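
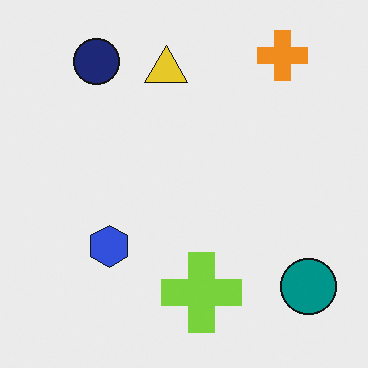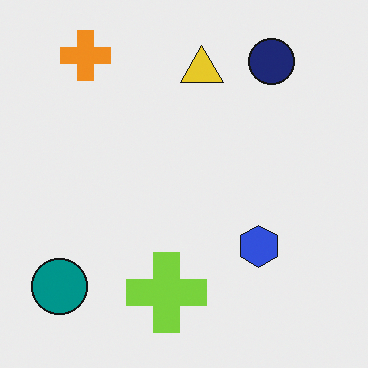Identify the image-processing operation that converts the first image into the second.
The transformation is: flipped horizontally (left ↔ right).

The teal circle is in the bottom-right of the first image and the bottom-left of the second — shapes on opposite sides of the vertical midline have swapped in a mirror flip.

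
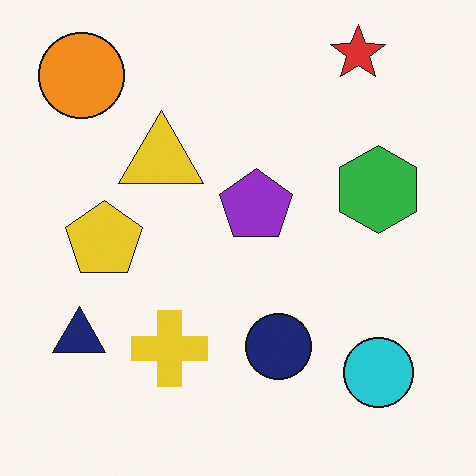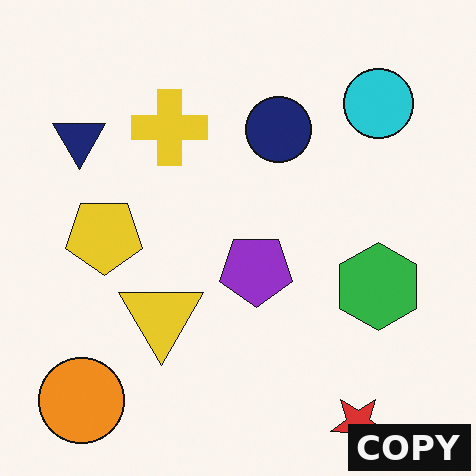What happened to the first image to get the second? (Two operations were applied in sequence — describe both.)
Flipped vertically (top ↔ bottom), then watermarked with the text "COPY" in the lower-right corner.

The red star is in the top-right of the first image and the bottom-right of the second — shapes on opposite sides of the horizontal midline have swapped in a mirror flip. A dark label reading "COPY" appears in the lower-right corner.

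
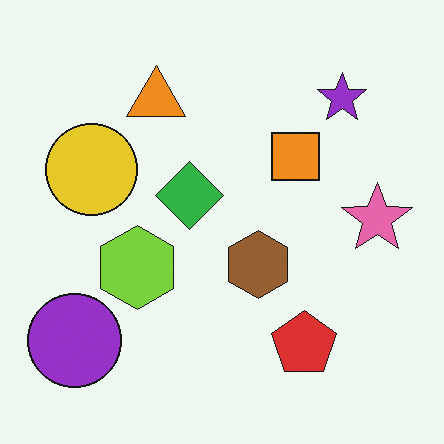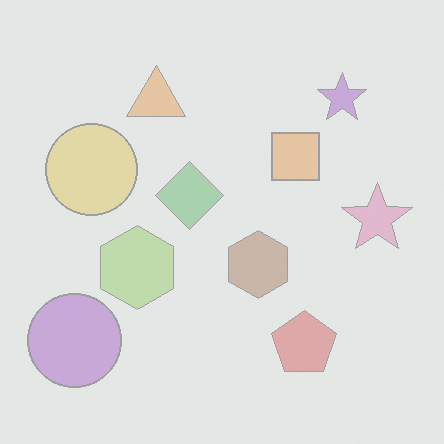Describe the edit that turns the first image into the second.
Given much lower contrast.

Tones are pushed toward mid-grey across the whole image — a global contrast change.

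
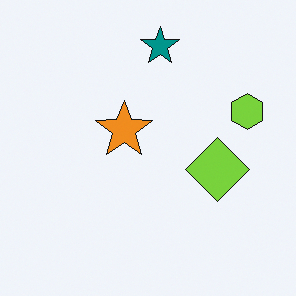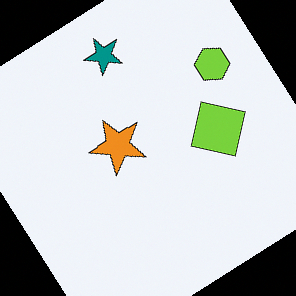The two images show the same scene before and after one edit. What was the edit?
Rotated counter-clockwise by a large amount — several tens of degrees.

Every shape is tilted by the same angle and the image corners show triangular fill wedges — a whole-image rotation by a non-right angle.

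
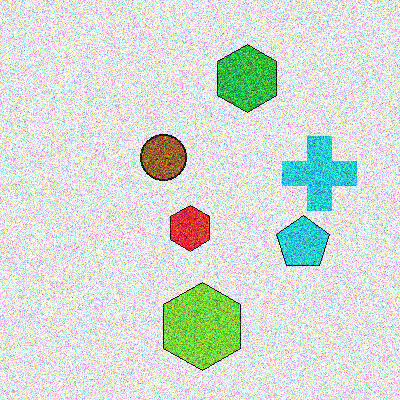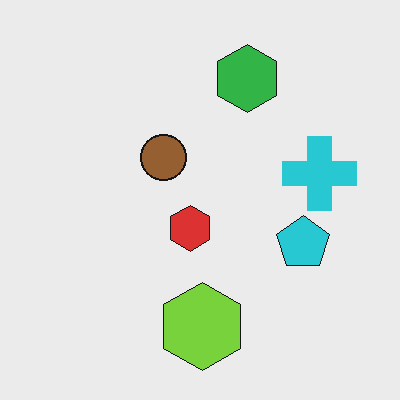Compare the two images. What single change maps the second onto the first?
It was degraded with strong gaussian noise.

Random speckle covers the whole image, including the flat background.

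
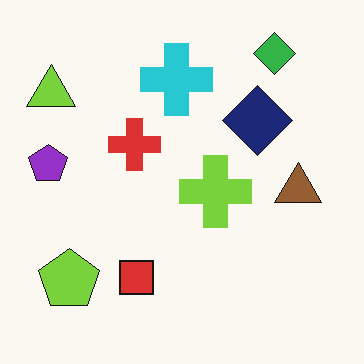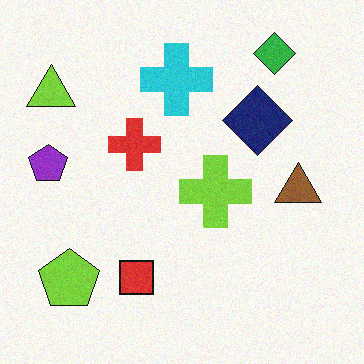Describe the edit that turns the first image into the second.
Degraded with a light layer of grain.

Random speckle covers the whole image, including the flat background.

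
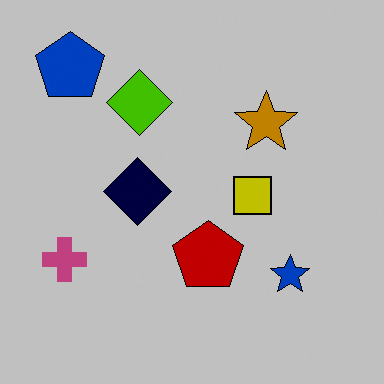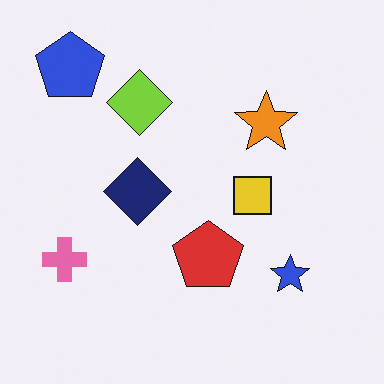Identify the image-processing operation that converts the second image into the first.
Aggressively posterized.

Each flat color has snapped to a coarser quantized level — most visibly, the near-white background has dropped to a flat grey.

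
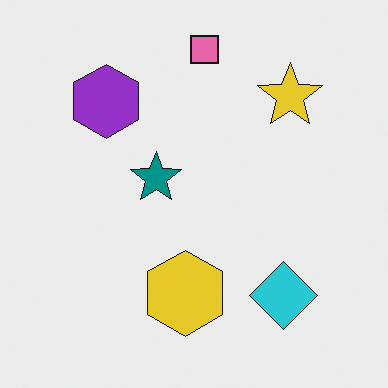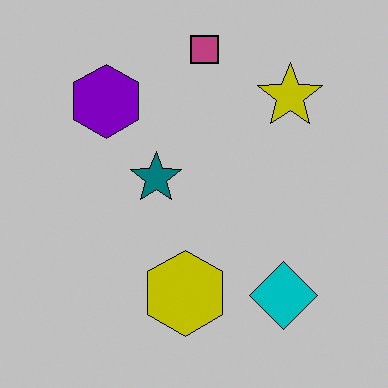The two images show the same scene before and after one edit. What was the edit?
This is the original image heavily posterized to just a handful of flat colors.

Each flat color has snapped to a coarser quantized level — most visibly, the near-white background has dropped to a flat grey.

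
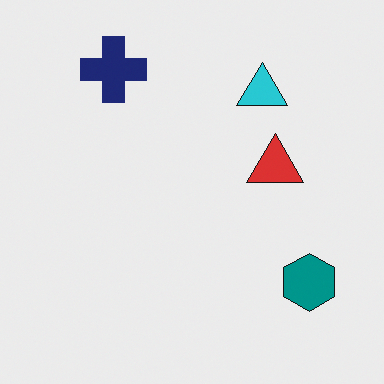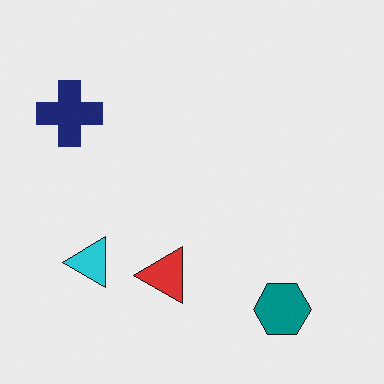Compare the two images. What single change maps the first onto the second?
It was transposed (reflected across the top-left ↔ bottom-right diagonal).

Shapes have swapped their row and column positions — what was in the top-right is now in the bottom-left — a diagonal reflection.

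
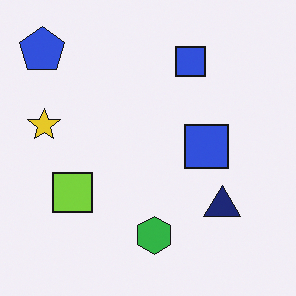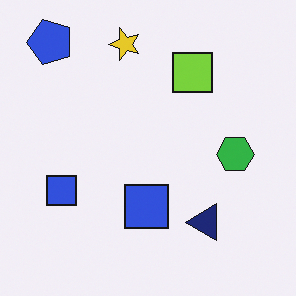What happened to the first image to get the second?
Transposed (reflected across the top-left ↔ bottom-right diagonal).

Shapes have swapped their row and column positions — what was in the top-right is now in the bottom-left — a diagonal reflection.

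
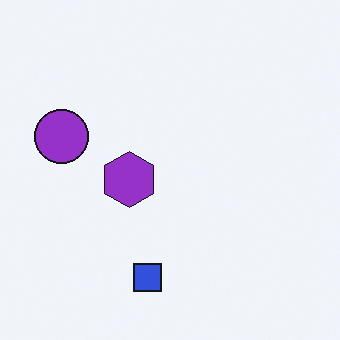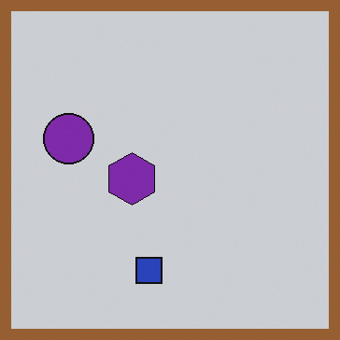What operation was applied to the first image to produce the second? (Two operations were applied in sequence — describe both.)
The transformation is: darkened a little, then framed with a brown border.

Every pixel — background and shapes alike — is uniformly darkened. A solid brown frame runs around the edge of the second image, with the content slightly shrunk inside it.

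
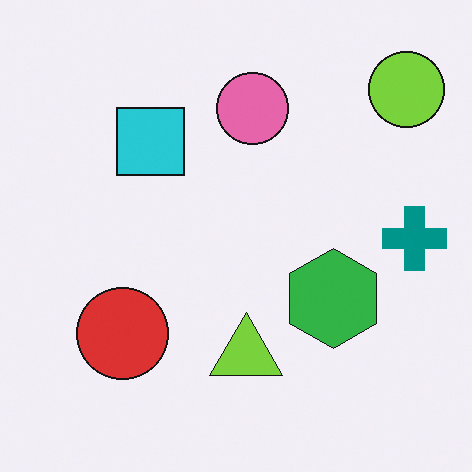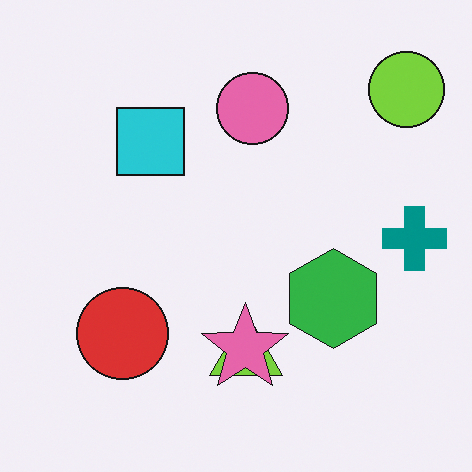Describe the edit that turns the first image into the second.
The transformation is: overlaid with an additional pink star.

A pink star appears in the second image that is absent from the first.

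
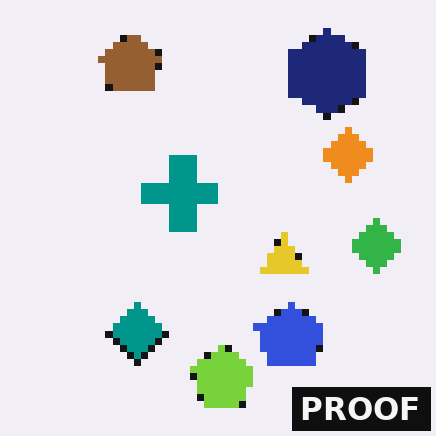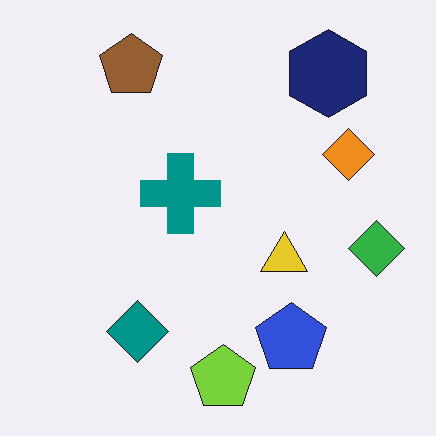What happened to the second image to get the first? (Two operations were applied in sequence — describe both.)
The transformation is: moderately pixelated, then watermarked with the text "PROOF" in the lower-right corner.

Shapes are reduced to large square blocks; fine edges and outlines are lost — a downscale-then-upscale (mosaic) effect. A dark label reading "PROOF" appears in the lower-right corner.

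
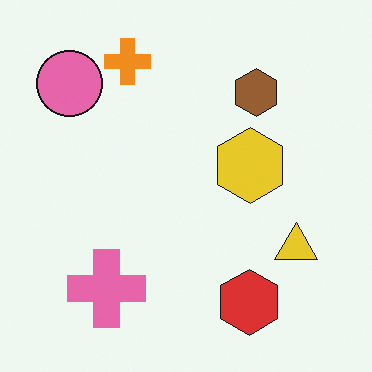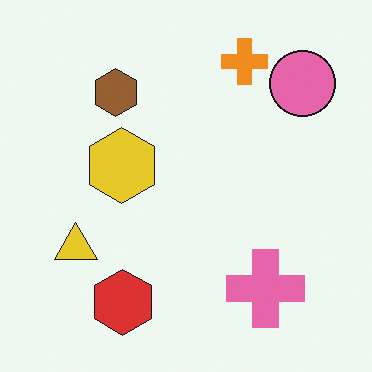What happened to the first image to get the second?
The transformation is: flipped horizontally (left ↔ right).

The pink circle is in the top-left of the first image and the top-right of the second — shapes on opposite sides of the vertical midline have swapped in a mirror flip.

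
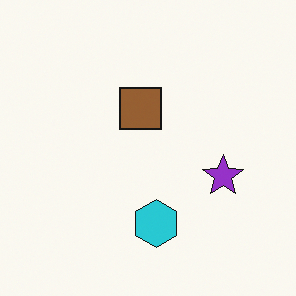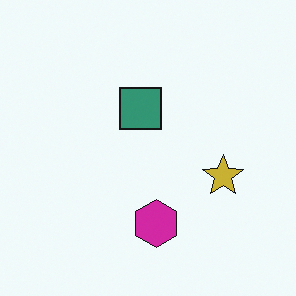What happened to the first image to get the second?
This is the original image hue-shifted through roughly a third of the color wheel.

Every shape's color has rotated by the same amount around the hue wheel — a uniform hue shift.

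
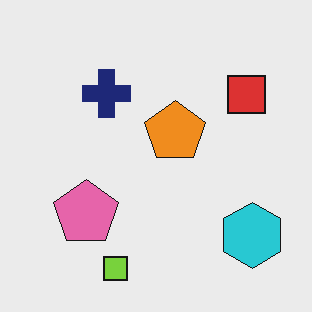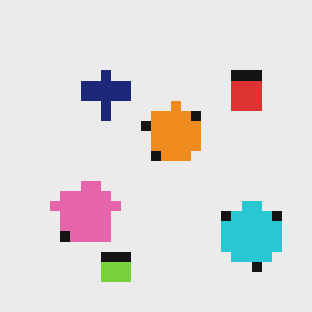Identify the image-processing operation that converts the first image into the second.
Heavily pixelated into large blocks.

Shapes are reduced to large square blocks; fine edges and outlines are lost — a downscale-then-upscale (mosaic) effect.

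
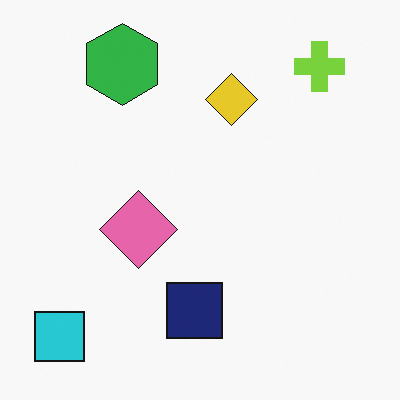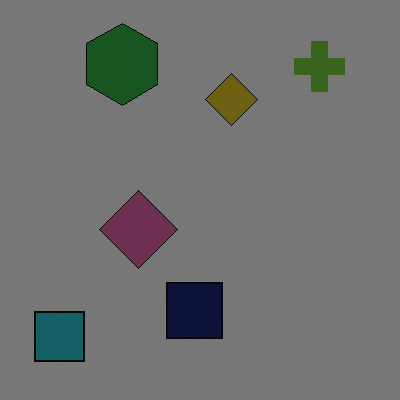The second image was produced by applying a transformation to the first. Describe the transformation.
The image was substantially darkened.

Every pixel — background and shapes alike — is uniformly darkened.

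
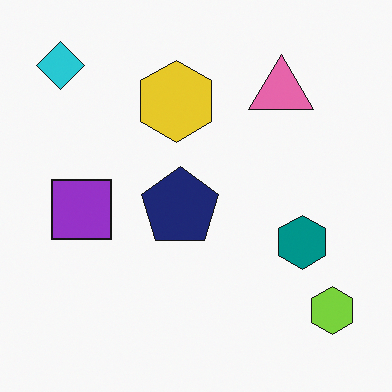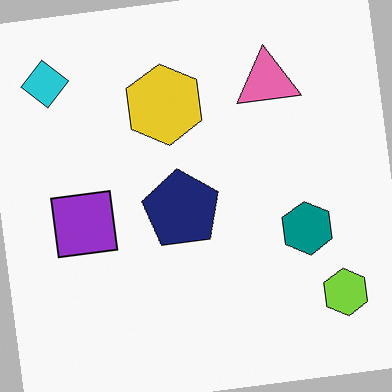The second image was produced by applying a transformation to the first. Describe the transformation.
The second image is the first rotated counter-clockwise by a small amount.

Every shape is tilted by the same angle and the image corners show triangular fill wedges — a whole-image rotation by a non-right angle.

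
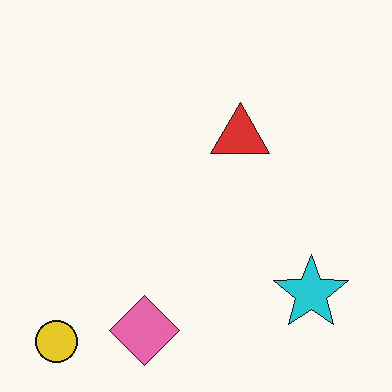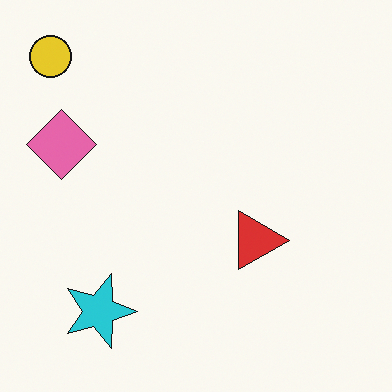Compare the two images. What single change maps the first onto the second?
It was rotated 90° clockwise.

The yellow circle sits in the bottom-left of the first image and the top-left of the second — consistent with a whole-image 90° clockwise rotation.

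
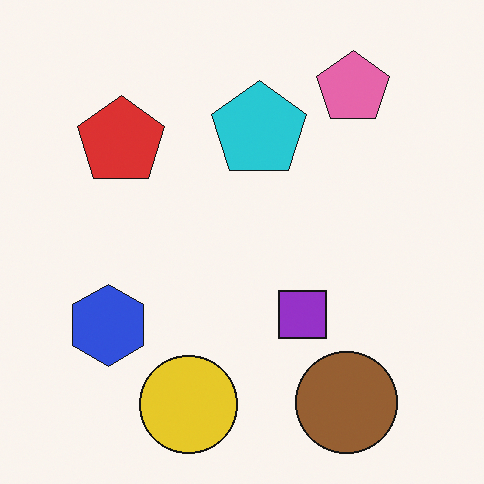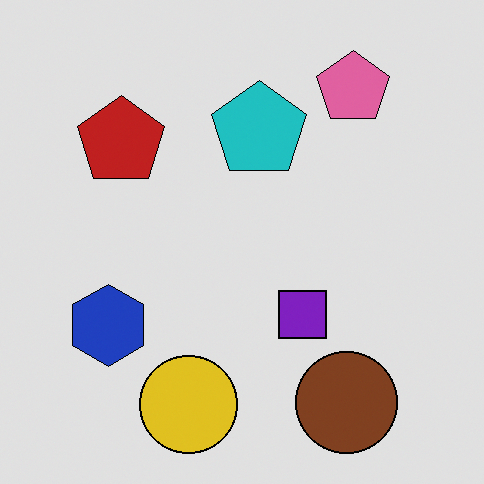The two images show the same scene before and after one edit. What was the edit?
This is the original image moderately posterized.

Each flat color has snapped to a coarser quantized level — most visibly, the near-white background has dropped to a flat grey.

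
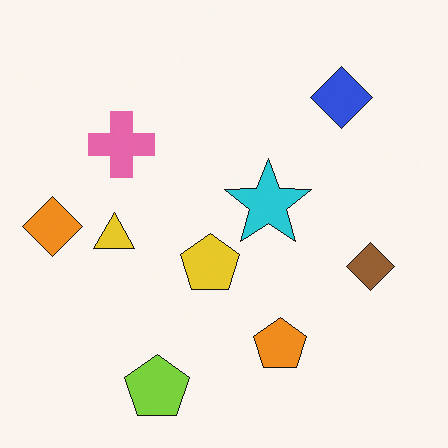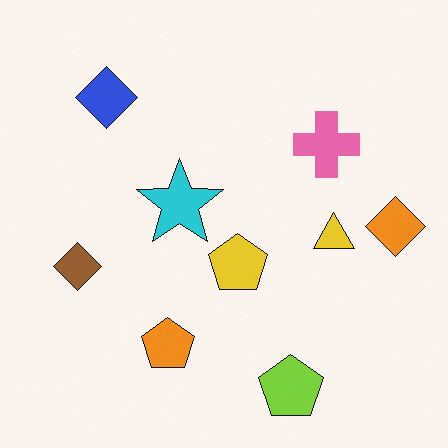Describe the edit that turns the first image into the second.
The second image is the first flipped horizontally (left ↔ right).

The orange diamond is in the left of the first image and the right of the second — shapes on opposite sides of the vertical midline have swapped in a mirror flip.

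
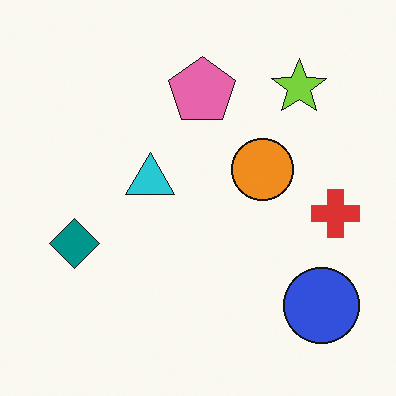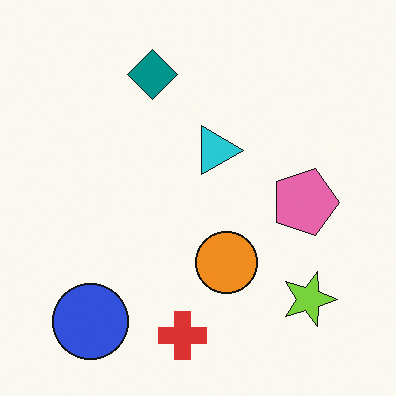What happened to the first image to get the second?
It was rotated 90° clockwise.

The blue circle sits in the bottom-right of the first image and the bottom-left of the second — consistent with a whole-image 90° clockwise rotation.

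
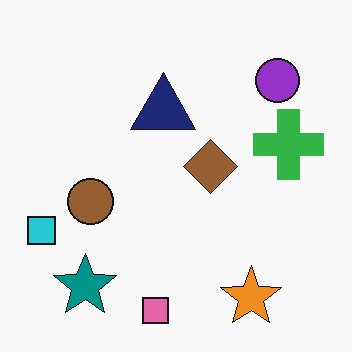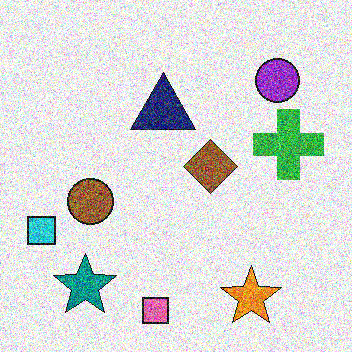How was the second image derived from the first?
This is the original image degraded with heavy additive noise.

Random speckle covers the whole image, including the flat background.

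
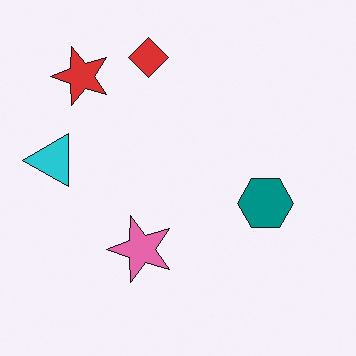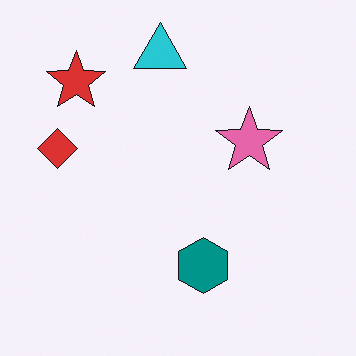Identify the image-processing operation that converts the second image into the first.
It was transposed (reflected across the top-left ↔ bottom-right diagonal).

Shapes have swapped their row and column positions — what was in the top-right is now in the bottom-left — a diagonal reflection.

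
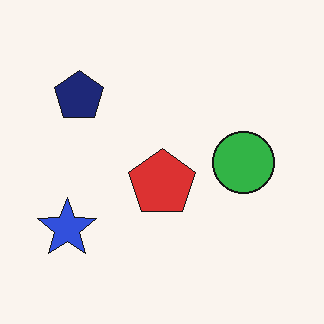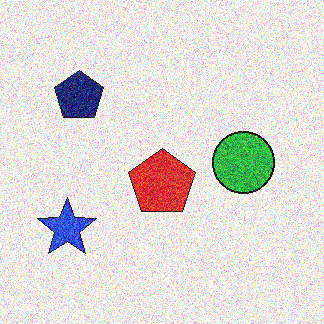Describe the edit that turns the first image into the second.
The image was degraded with heavy additive noise.

Random speckle covers the whole image, including the flat background.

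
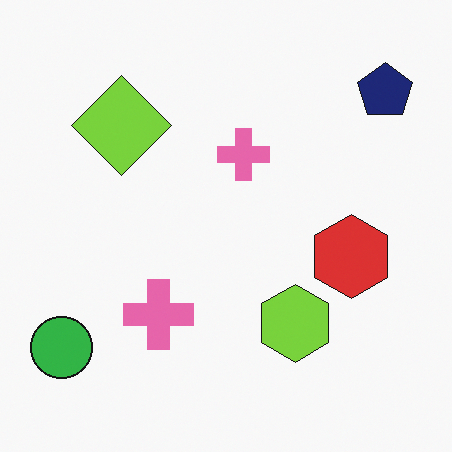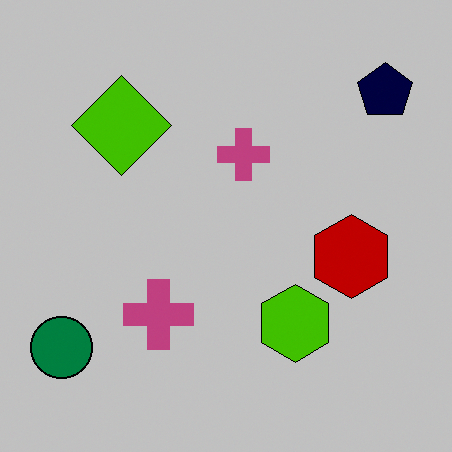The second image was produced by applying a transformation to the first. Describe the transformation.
It was heavily posterized to just a handful of flat colors.

Each flat color has snapped to a coarser quantized level — most visibly, the near-white background has dropped to a flat grey.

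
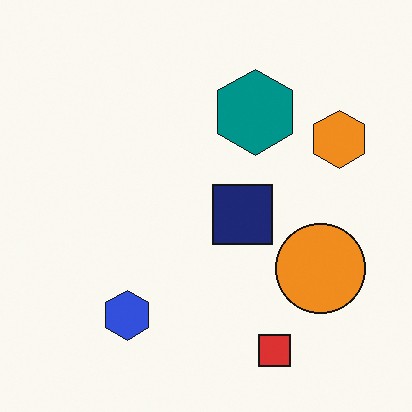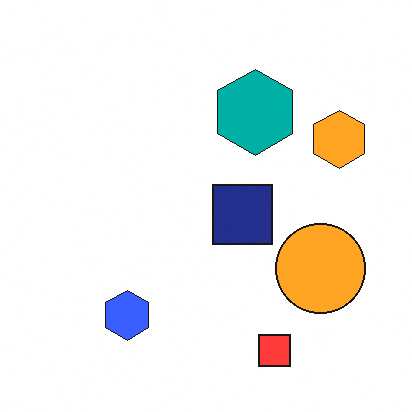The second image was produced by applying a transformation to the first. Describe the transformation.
This is the original image brightened a little.

Every pixel — background and shapes alike — is uniformly brightened.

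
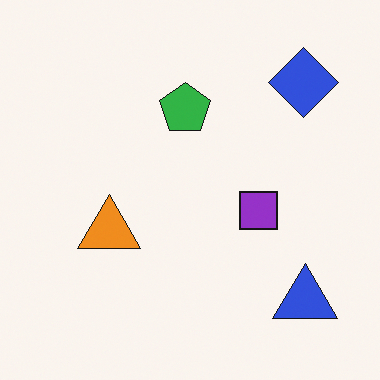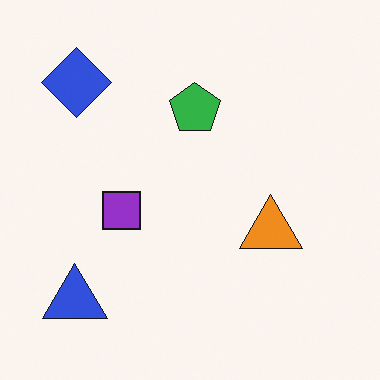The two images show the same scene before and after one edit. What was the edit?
It was flipped horizontally (left ↔ right).

The blue triangle is in the bottom-right of the first image and the bottom-left of the second — shapes on opposite sides of the vertical midline have swapped in a mirror flip.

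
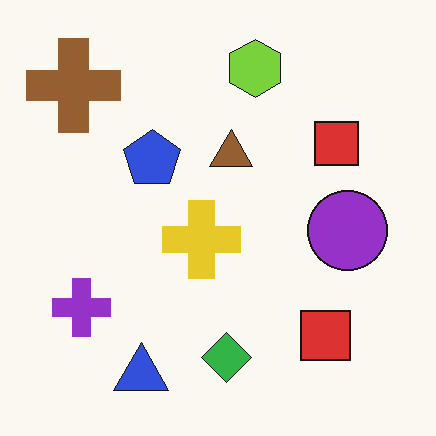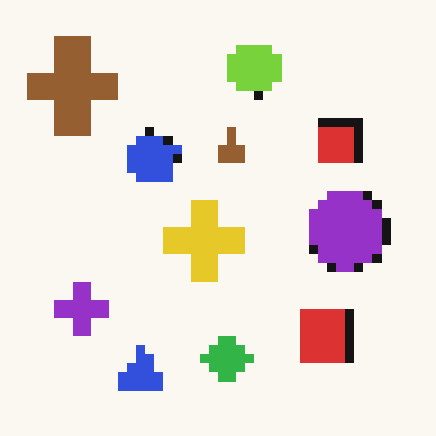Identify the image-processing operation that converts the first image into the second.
The second image is the first heavily pixelated into large blocks.

Shapes are reduced to large square blocks; fine edges and outlines are lost — a downscale-then-upscale (mosaic) effect.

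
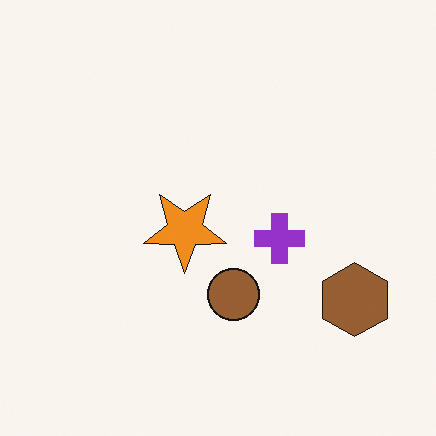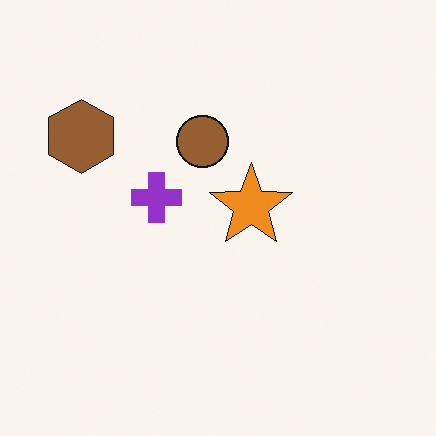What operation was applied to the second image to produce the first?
The image was rotated 180°.

The brown hexagon sits in the top-left of the second image and the bottom-right of the first — consistent with a whole-image 180° rotation.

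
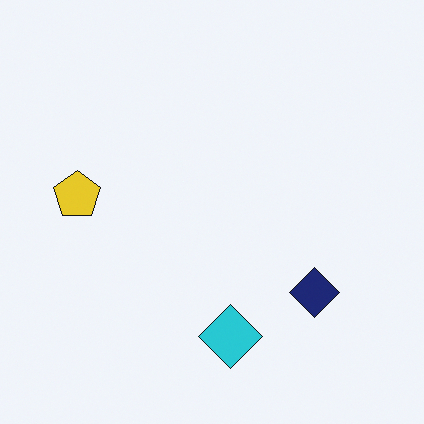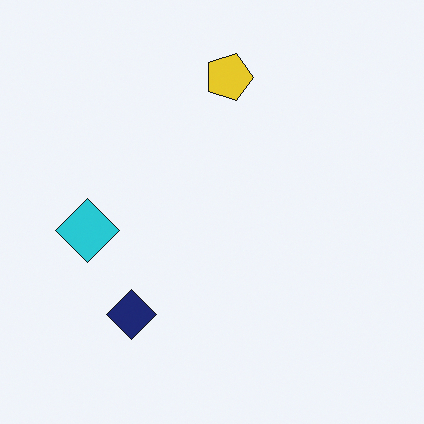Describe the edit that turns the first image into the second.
The transformation is: rotated 90° clockwise.

The yellow pentagon sits in the left of the first image and the top of the second — consistent with a whole-image 90° clockwise rotation.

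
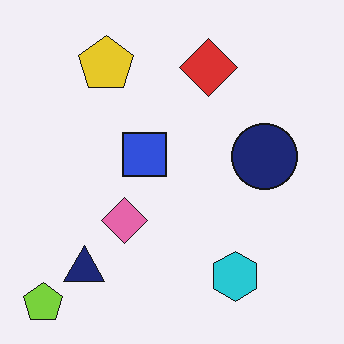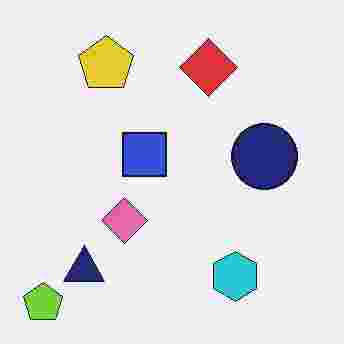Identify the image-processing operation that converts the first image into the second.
It was degraded with heavy JPEG compression.

Blocky 8×8 compression artifacts appear around shape edges and the flat background shows ringing — characteristic JPEG degradation.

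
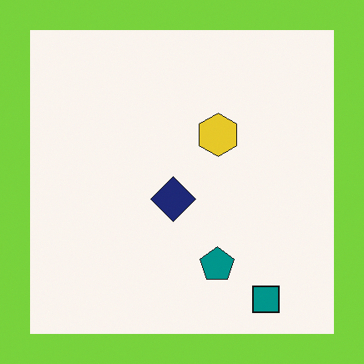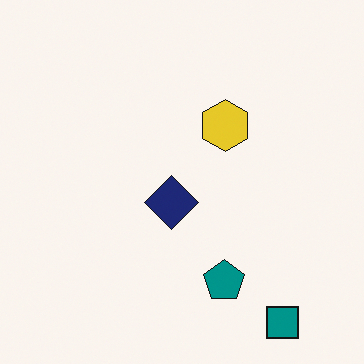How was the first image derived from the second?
The transformation is: framed with a lime border.

A solid lime frame runs around the edge of the first image, with the content slightly shrunk inside it.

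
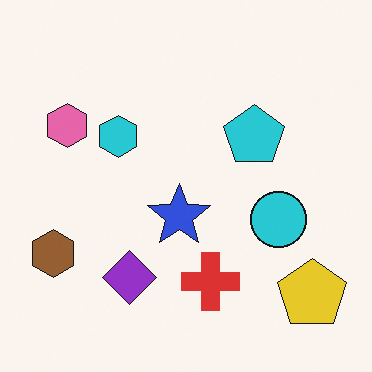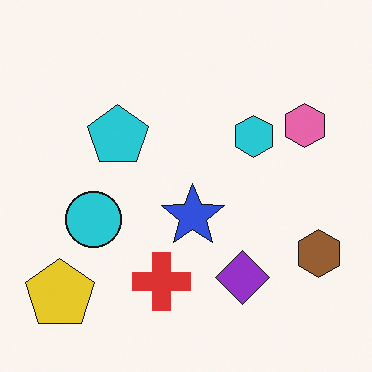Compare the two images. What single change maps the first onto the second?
The second image is the first flipped horizontally (left ↔ right).

The brown hexagon is in the bottom-left of the first image and the bottom-right of the second — shapes on opposite sides of the vertical midline have swapped in a mirror flip.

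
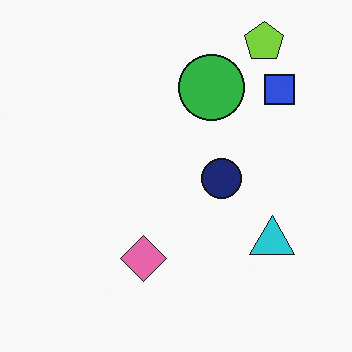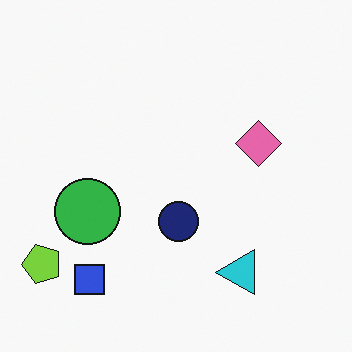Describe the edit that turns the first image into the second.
The transformation is: transposed (reflected across the top-left ↔ bottom-right diagonal).

Shapes have swapped their row and column positions — what was in the top-right is now in the bottom-left — a diagonal reflection.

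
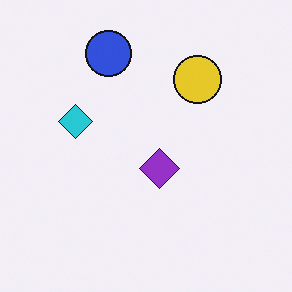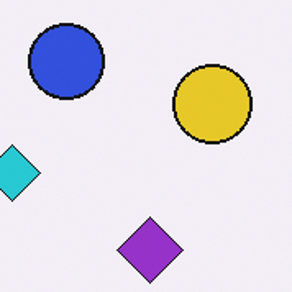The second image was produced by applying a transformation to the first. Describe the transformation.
The second image is the first cropped tightly and scaled back up.

The visible shapes are larger and the field of view is narrower; shapes near the original edges may be partly or wholly outside the frame — a crop-and-rescale.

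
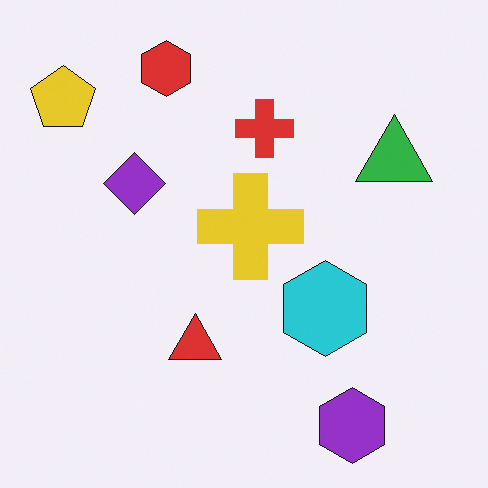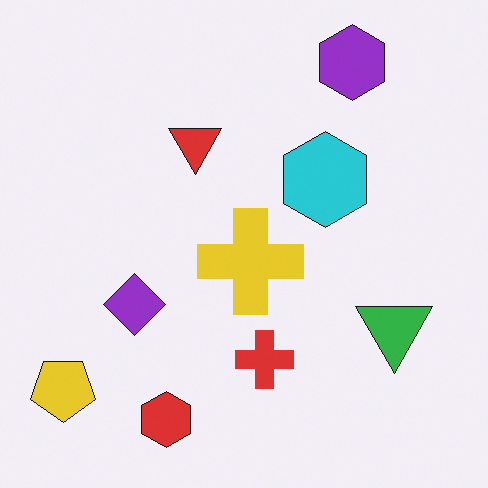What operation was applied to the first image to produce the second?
It was flipped vertically (top ↔ bottom).

The purple hexagon is in the bottom-right of the first image and the top-right of the second — shapes on opposite sides of the horizontal midline have swapped in a mirror flip.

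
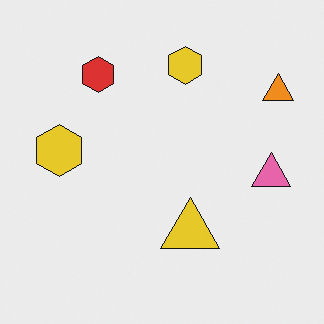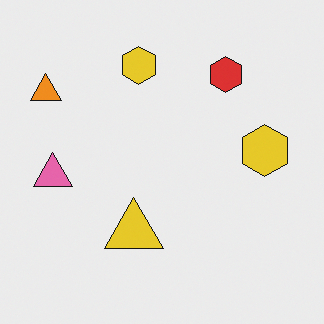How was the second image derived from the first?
Flipped horizontally (left ↔ right).

The orange triangle is in the top-right of the first image and the top-left of the second — shapes on opposite sides of the vertical midline have swapped in a mirror flip.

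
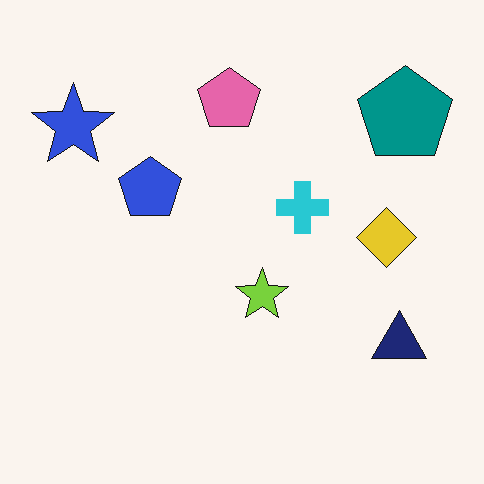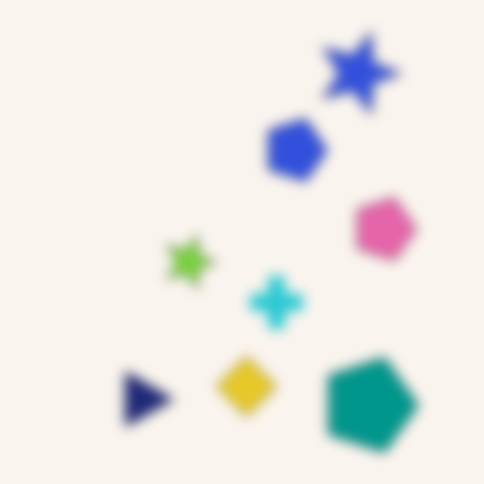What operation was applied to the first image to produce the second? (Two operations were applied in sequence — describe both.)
The image was rotated 90° clockwise, then heavily blurred.

The teal pentagon sits in the top-right of the first image and the bottom-right of the second — consistent with a whole-image 90° clockwise rotation. Shape edges and outlines are uniformly softened across the whole image.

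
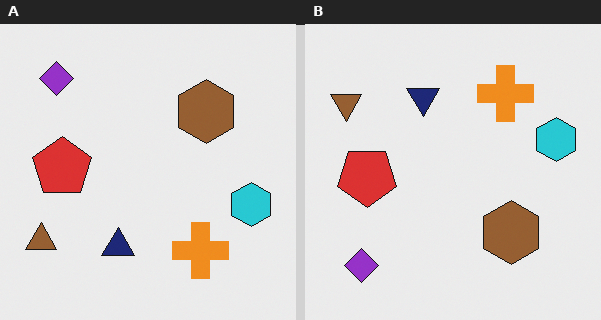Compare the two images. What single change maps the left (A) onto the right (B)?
This is the original image flipped vertically (top ↔ bottom).

The purple diamond is in the top-left of the left (A) image and the bottom-left of the right (B) — shapes on opposite sides of the horizontal midline have swapped in a mirror flip.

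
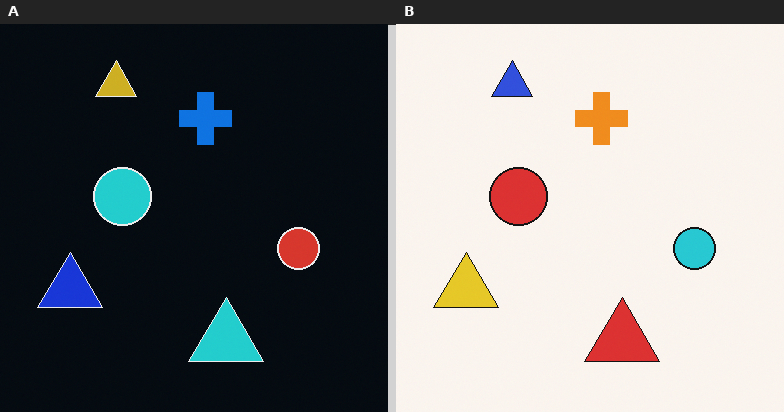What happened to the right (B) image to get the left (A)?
The left (A) image is the right (B) color-inverted (negative).

The light background has become dark and every shape's color is its complement — a photographic negative.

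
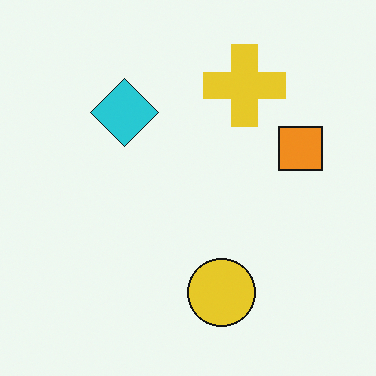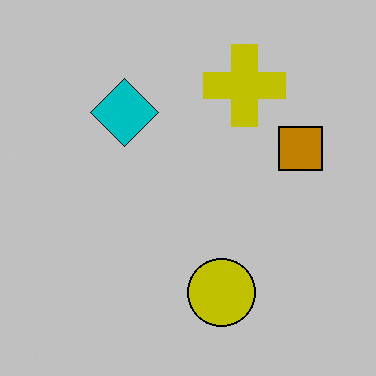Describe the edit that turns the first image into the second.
It was aggressively posterized.

Each flat color has snapped to a coarser quantized level — most visibly, the near-white background has dropped to a flat grey.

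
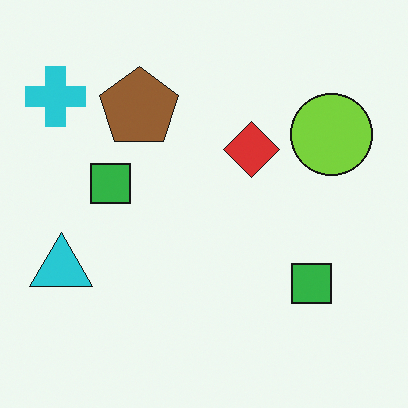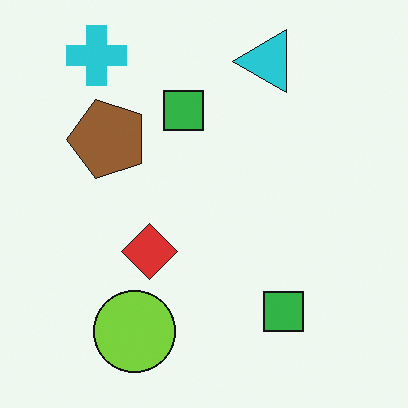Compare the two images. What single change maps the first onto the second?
This is the original image transposed (reflected across the top-left ↔ bottom-right diagonal).

Shapes have swapped their row and column positions — what was in the top-right is now in the bottom-left — a diagonal reflection.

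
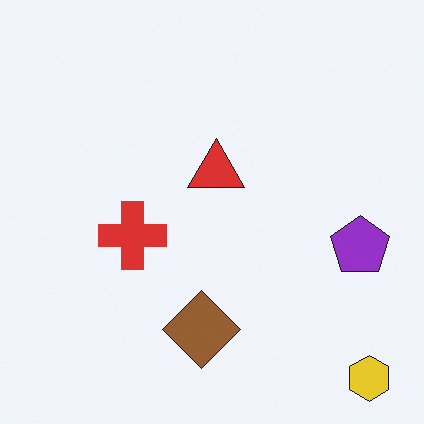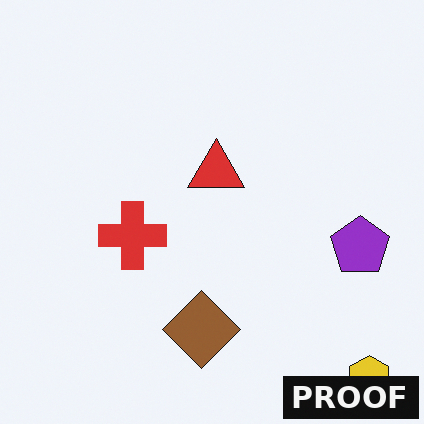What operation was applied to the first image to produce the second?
This is the original image watermarked with the text "PROOF" in the lower-right corner.

A dark label reading "PROOF" appears in the lower-right corner.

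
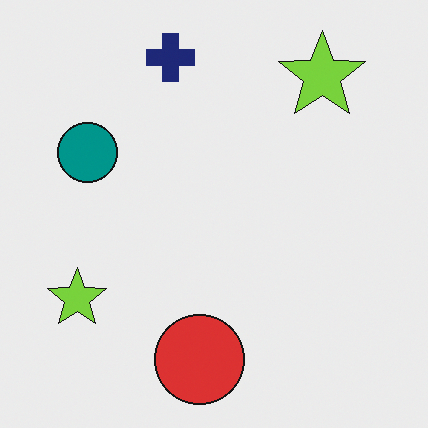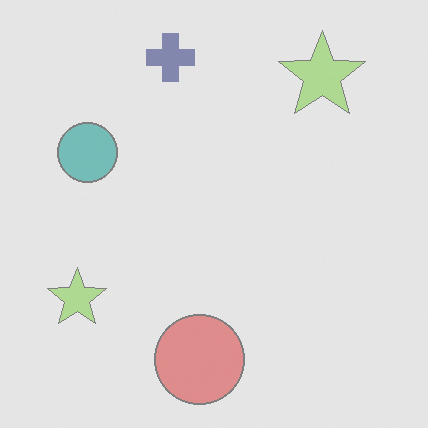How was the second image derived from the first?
Washed out (contrast reduced).

Tones are pushed toward mid-grey across the whole image — a global contrast change.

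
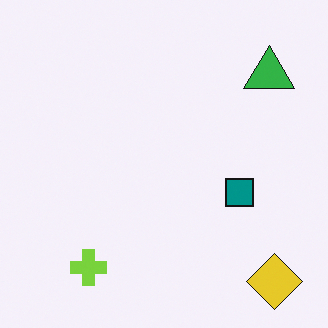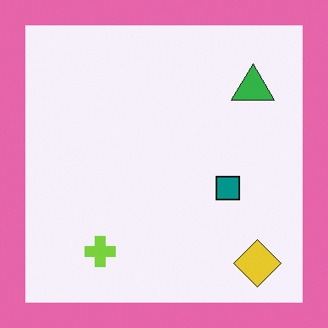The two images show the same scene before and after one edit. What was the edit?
It was framed with a pink border.

A solid pink frame runs around the edge of the second image, with the content slightly shrunk inside it.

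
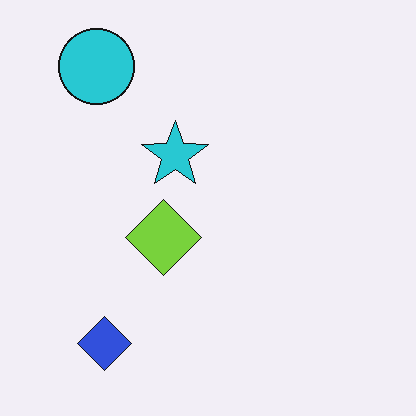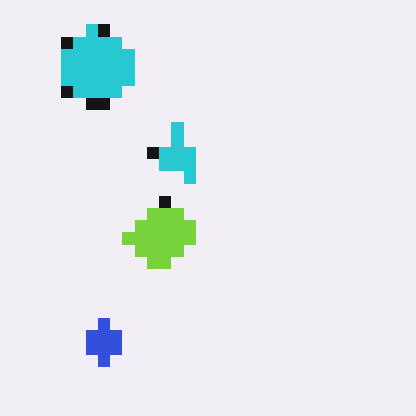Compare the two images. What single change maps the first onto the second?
It was coarsely pixelated.

Shapes are reduced to large square blocks; fine edges and outlines are lost — a downscale-then-upscale (mosaic) effect.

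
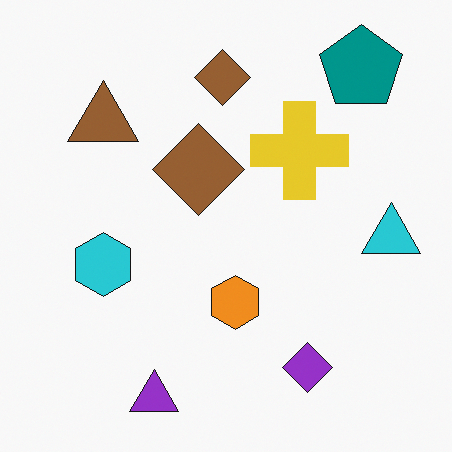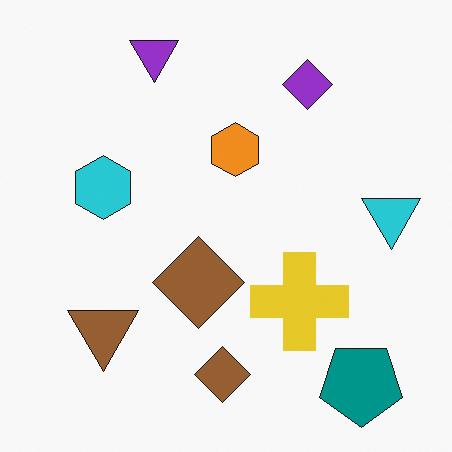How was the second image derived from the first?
The second image is the first flipped vertically (top ↔ bottom).

The purple triangle is in the bottom of the first image and the top of the second — shapes on opposite sides of the horizontal midline have swapped in a mirror flip.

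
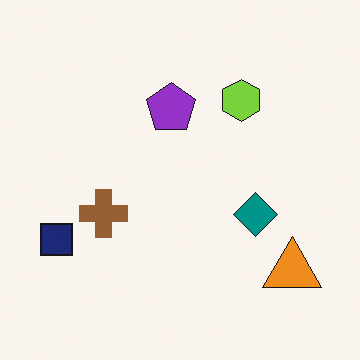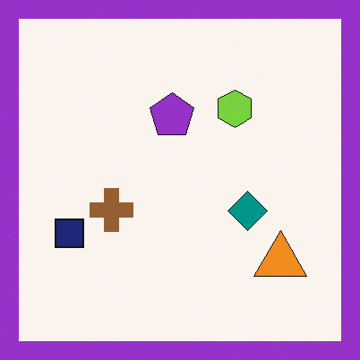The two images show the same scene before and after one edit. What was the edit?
The second image is the first framed with a purple border.

A solid purple frame runs around the edge of the second image, with the content slightly shrunk inside it.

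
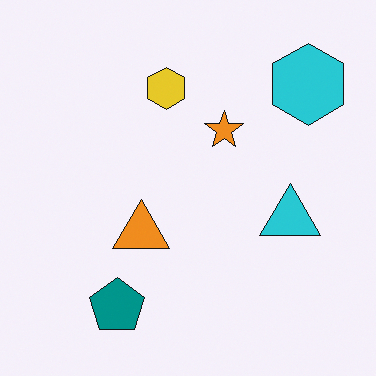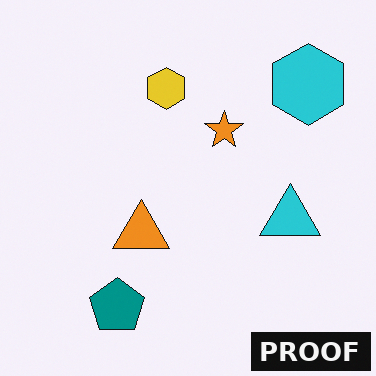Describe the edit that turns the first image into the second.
The image was watermarked with the text "PROOF" in the lower-right corner.

A dark label reading "PROOF" appears in the lower-right corner.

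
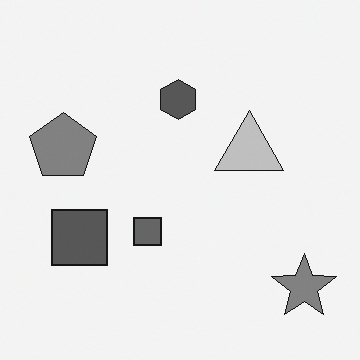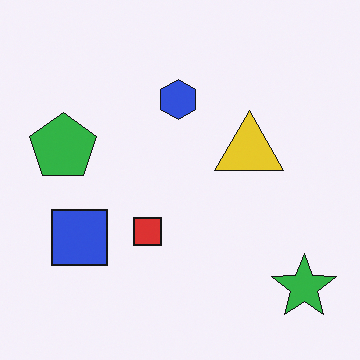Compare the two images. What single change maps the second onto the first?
This is the original image converted to grayscale.

All color is removed — every shape is now a shade of grey.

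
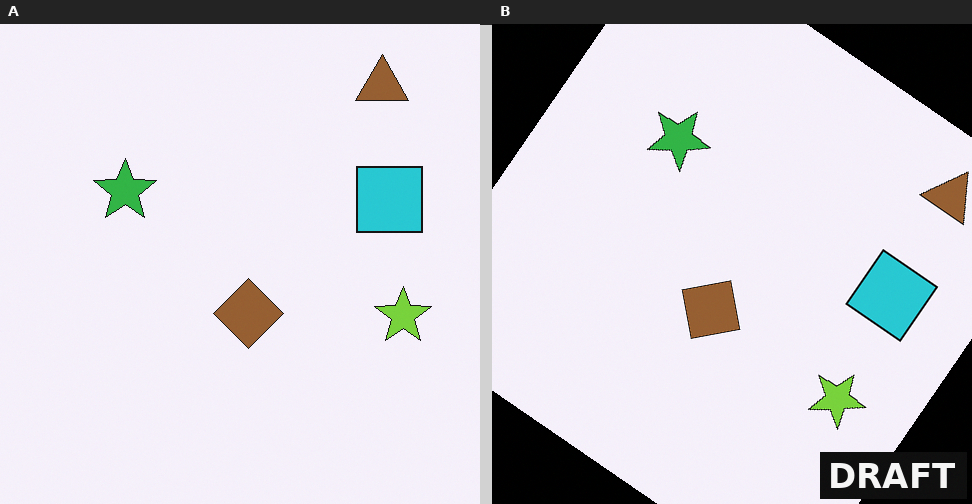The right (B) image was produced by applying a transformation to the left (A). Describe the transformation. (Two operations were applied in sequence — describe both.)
It was rotated clockwise by a large amount — several tens of degrees, then watermarked with the text "DRAFT" in the lower-right corner.

Every shape is tilted by the same angle and the image corners show triangular fill wedges — a whole-image rotation by a non-right angle. A dark label reading "DRAFT" appears in the lower-right corner.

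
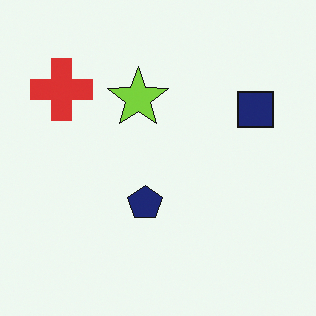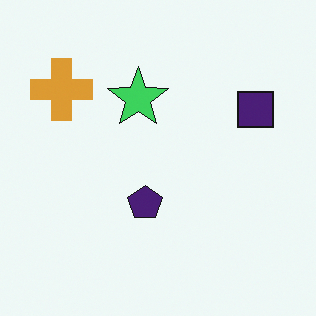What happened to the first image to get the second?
Hue-shifted slightly.

Every shape's color has rotated by the same amount around the hue wheel — a uniform hue shift.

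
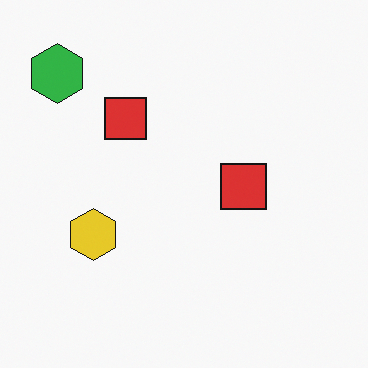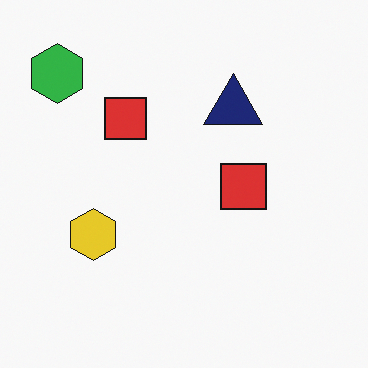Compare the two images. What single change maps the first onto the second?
It was overlaid with an additional navy triangle.

A navy triangle appears in the second image that is absent from the first.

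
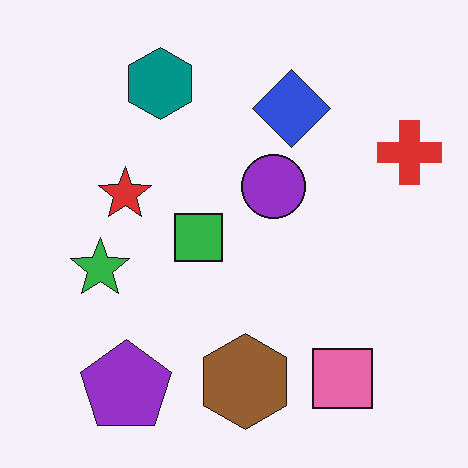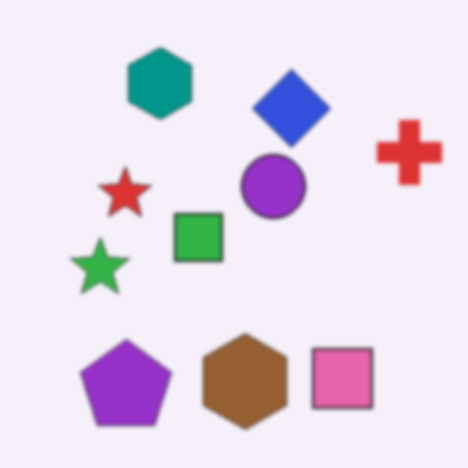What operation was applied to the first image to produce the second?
The transformation is: slightly softened.

Shape edges and outlines are uniformly softened across the whole image.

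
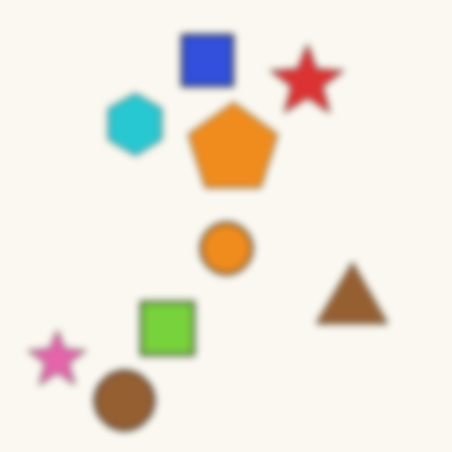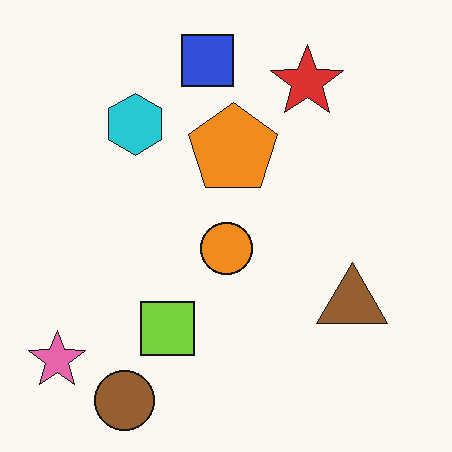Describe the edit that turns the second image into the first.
The transformation is: noticeably gaussian-blurred.

Shape edges and outlines are uniformly softened across the whole image.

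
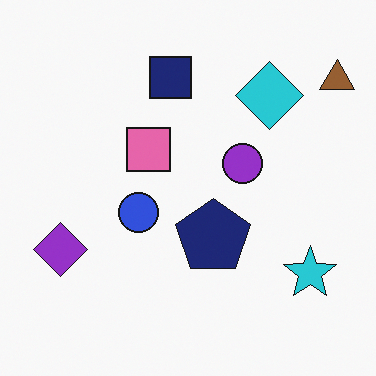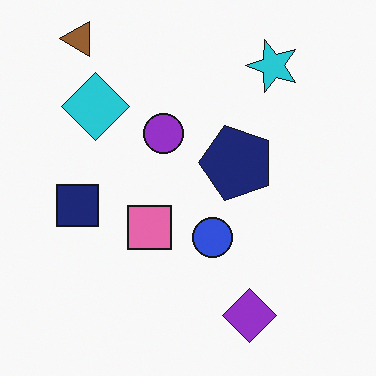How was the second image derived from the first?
The second image is the first rotated 90° counter-clockwise.

The brown triangle sits in the top-right of the first image and the top-left of the second — consistent with a whole-image 90° counter-clockwise rotation.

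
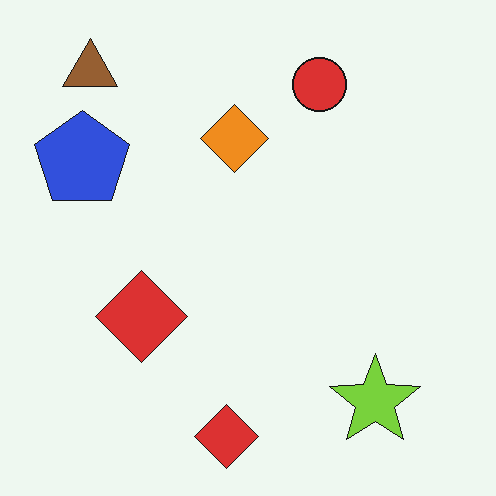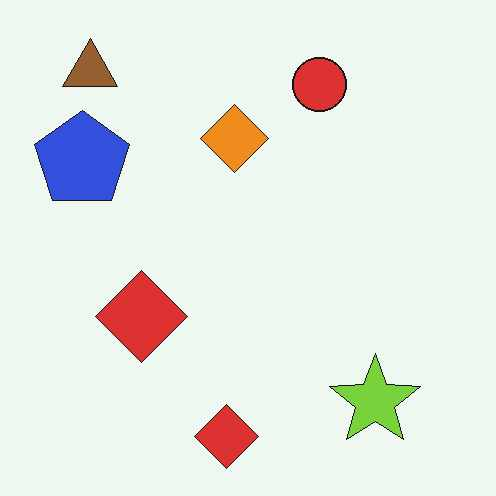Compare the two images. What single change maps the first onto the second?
It was given moderate JPEG compression.

Blocky 8×8 compression artifacts appear around shape edges and the flat background shows ringing — characteristic JPEG degradation.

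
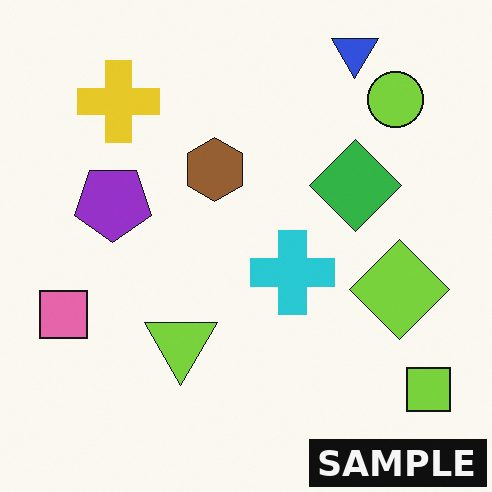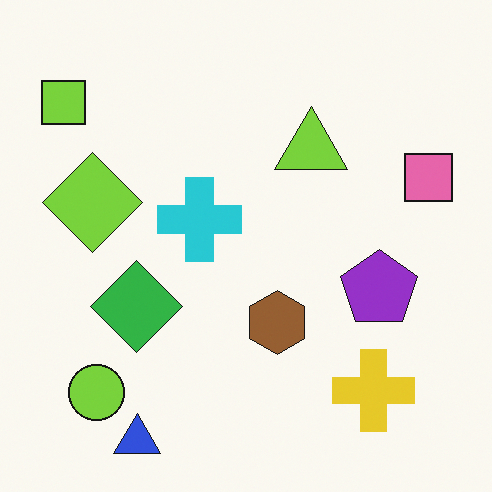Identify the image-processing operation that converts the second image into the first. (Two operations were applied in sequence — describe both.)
The image was rotated 180°, then watermarked with the text "SAMPLE" in the lower-right corner.

The lime square sits in the top-left of the second image and the bottom-right of the first — consistent with a whole-image 180° rotation. A dark label reading "SAMPLE" appears in the lower-right corner.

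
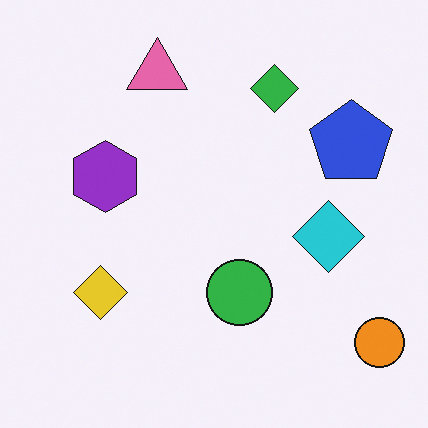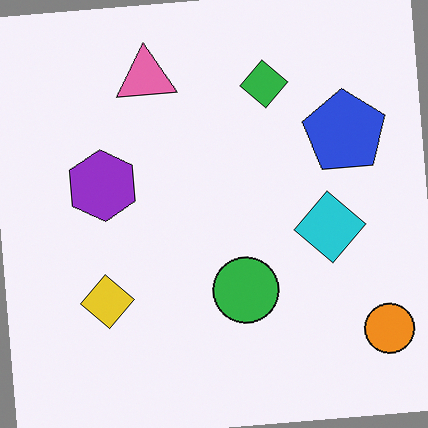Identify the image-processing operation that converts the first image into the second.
This is the original image rotated counter-clockwise by a small amount.

Every shape is tilted by the same angle and the image corners show triangular fill wedges — a whole-image rotation by a non-right angle.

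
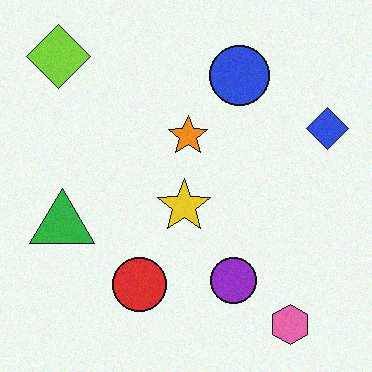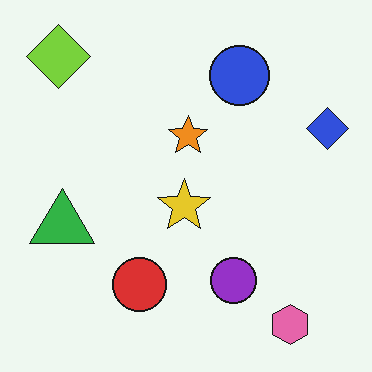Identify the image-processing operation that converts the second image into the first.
The first image is the second degraded with a light layer of grain.

Random speckle covers the whole image, including the flat background.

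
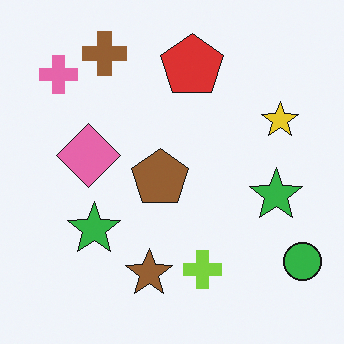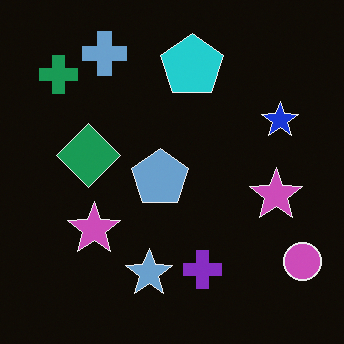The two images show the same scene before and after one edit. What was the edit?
The second image is the first color-inverted (negative).

The light background has become dark and every shape's color is its complement — a photographic negative.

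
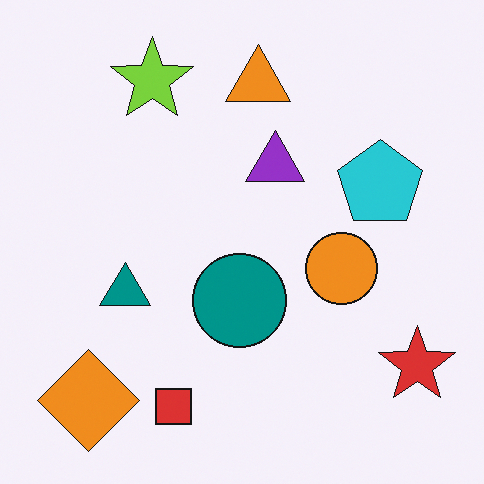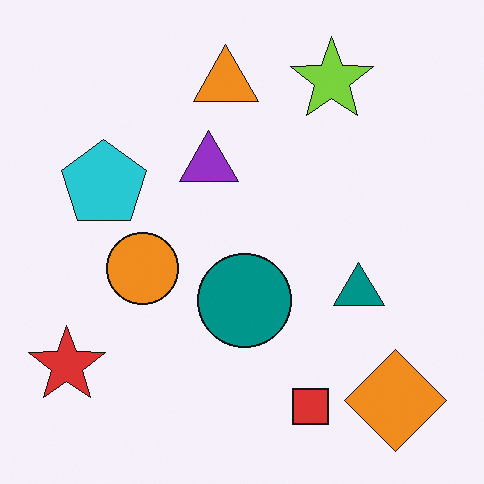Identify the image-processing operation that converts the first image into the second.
The image was flipped horizontally (left ↔ right).

The red star is in the bottom-right of the first image and the bottom-left of the second — shapes on opposite sides of the vertical midline have swapped in a mirror flip.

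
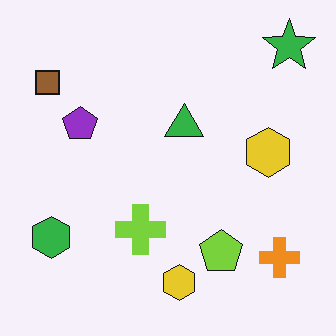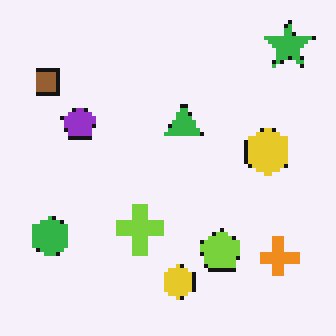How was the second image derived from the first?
The transformation is: lightly pixelated (a mild mosaic effect).

Shapes are reduced to large square blocks; fine edges and outlines are lost — a downscale-then-upscale (mosaic) effect.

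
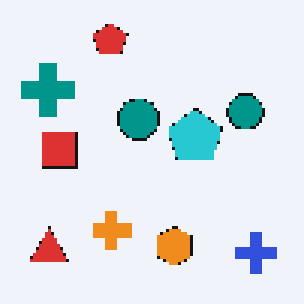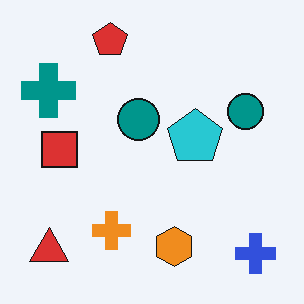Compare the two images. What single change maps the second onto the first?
The transformation is: mildly pixelated.

Shapes are reduced to large square blocks; fine edges and outlines are lost — a downscale-then-upscale (mosaic) effect.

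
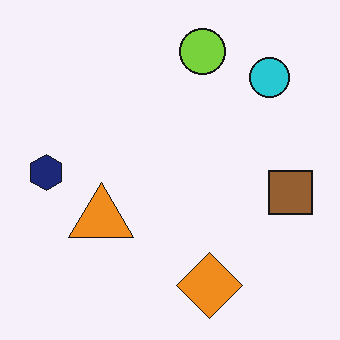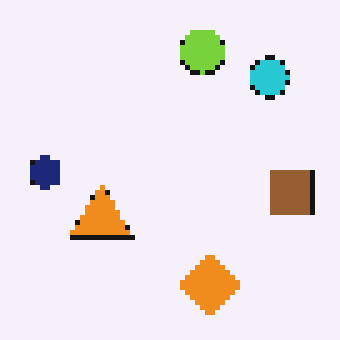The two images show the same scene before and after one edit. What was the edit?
The image was mildly pixelated.

Shapes are reduced to large square blocks; fine edges and outlines are lost — a downscale-then-upscale (mosaic) effect.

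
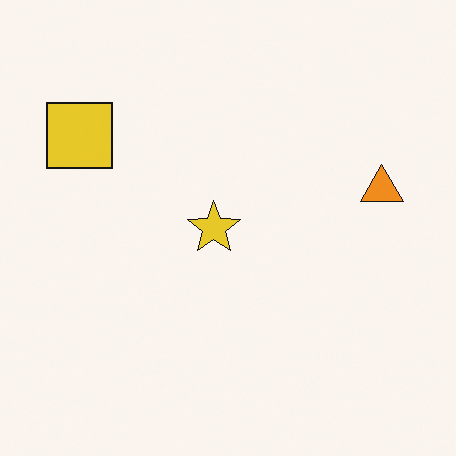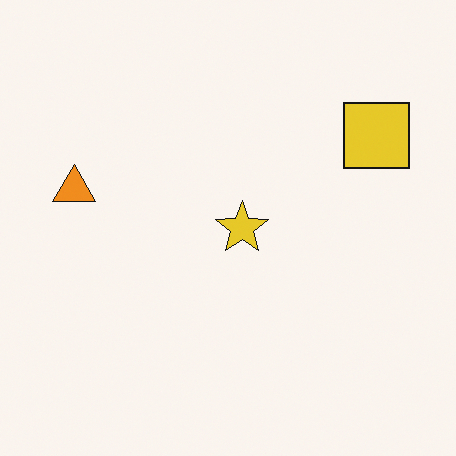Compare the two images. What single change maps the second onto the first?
Flipped horizontally (left ↔ right).

The orange triangle is in the left of the second image and the right of the first — shapes on opposite sides of the vertical midline have swapped in a mirror flip.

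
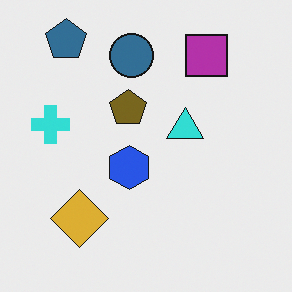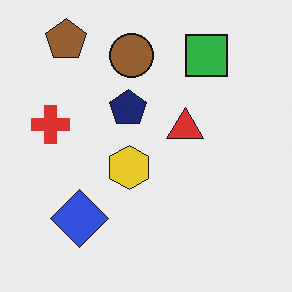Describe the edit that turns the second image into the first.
The first image is the second hue-shifted through roughly half the color wheel.

Every shape's color has rotated by the same amount around the hue wheel — a uniform hue shift.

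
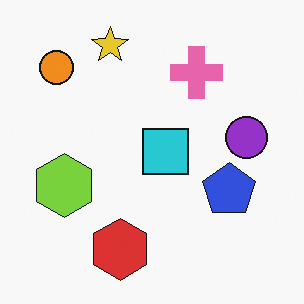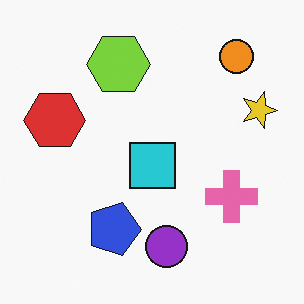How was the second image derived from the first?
It was rotated 90° clockwise.

The orange circle sits in the top-left of the first image and the top-right of the second — consistent with a whole-image 90° clockwise rotation.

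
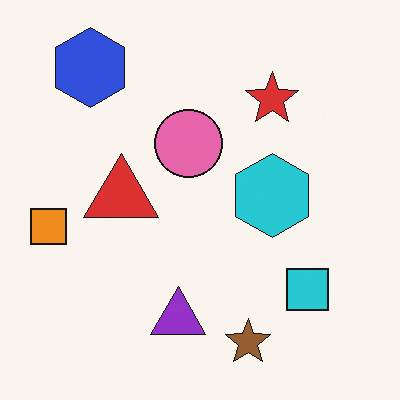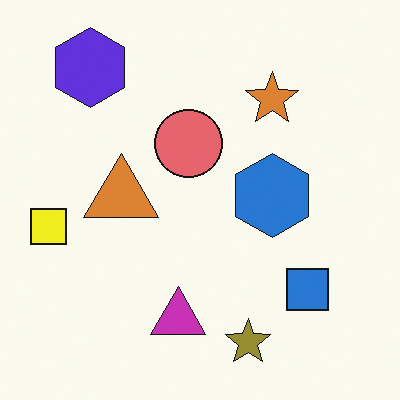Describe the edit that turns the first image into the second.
Hue-shifted slightly.

Every shape's color has rotated by the same amount around the hue wheel — a uniform hue shift.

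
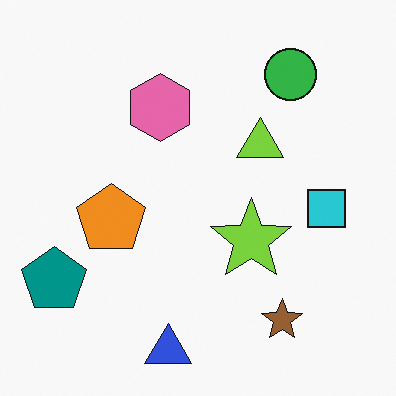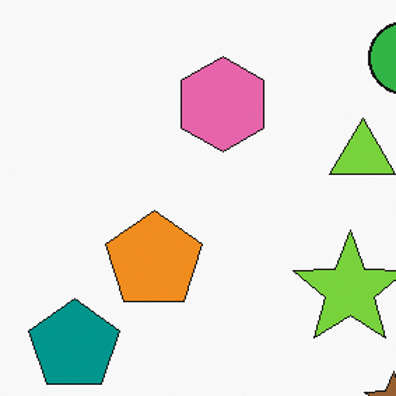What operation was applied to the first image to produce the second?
The transformation is: cropped slightly and scaled back up.

The visible shapes are larger and the field of view is narrower; shapes near the original edges may be partly or wholly outside the frame — a crop-and-rescale.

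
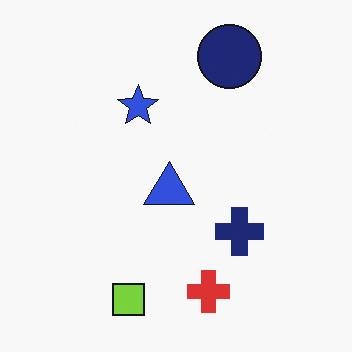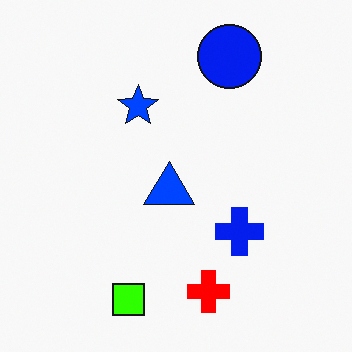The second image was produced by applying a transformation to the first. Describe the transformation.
The second image is the first made much more vivid (saturation change).

All colors are more vivid — a global saturation change.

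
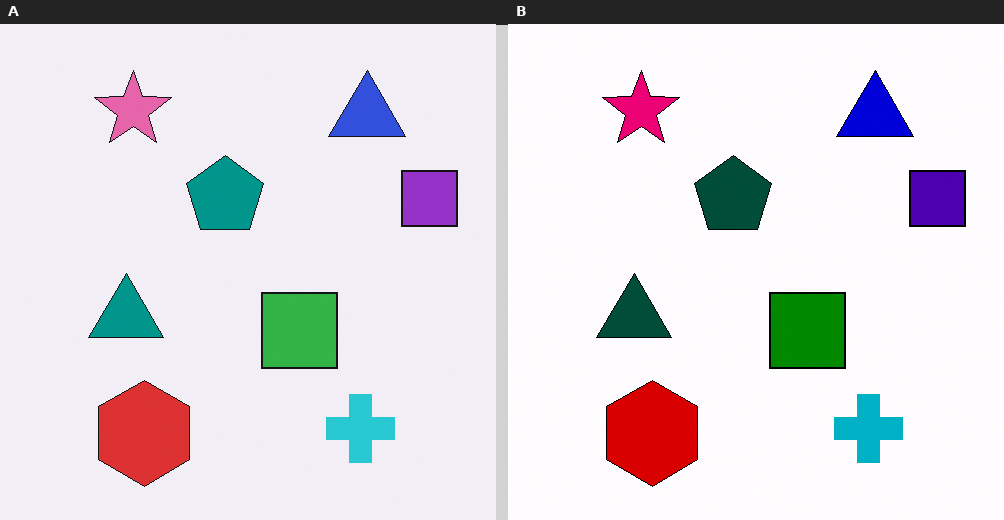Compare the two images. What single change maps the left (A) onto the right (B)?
It was boosted in contrast.

Tones are pushed away from mid-grey across the whole image — a global contrast change.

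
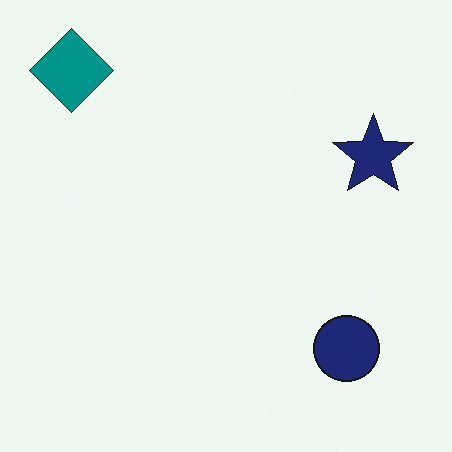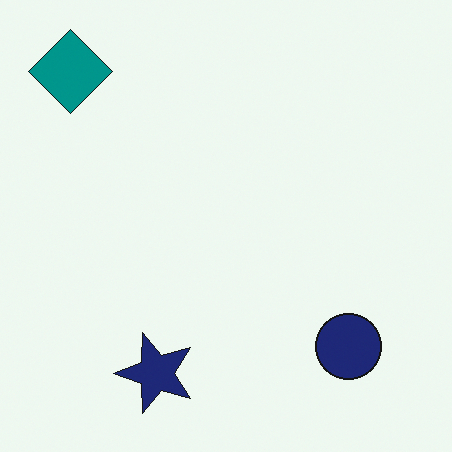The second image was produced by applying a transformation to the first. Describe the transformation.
The transformation is: transposed (reflected across the top-left ↔ bottom-right diagonal).

Shapes have swapped their row and column positions — what was in the top-right is now in the bottom-left — a diagonal reflection.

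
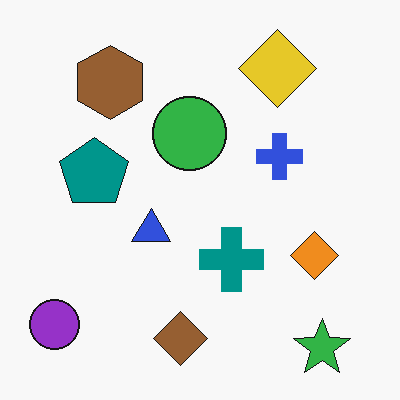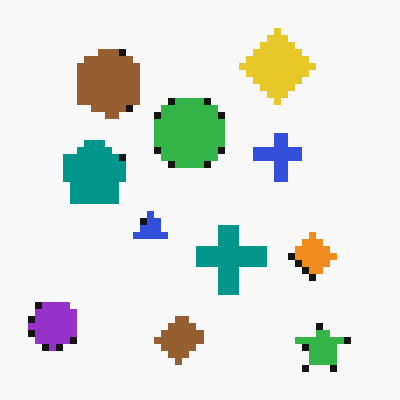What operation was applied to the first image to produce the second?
The second image is the first pixelated into visible square blocks.

Shapes are reduced to large square blocks; fine edges and outlines are lost — a downscale-then-upscale (mosaic) effect.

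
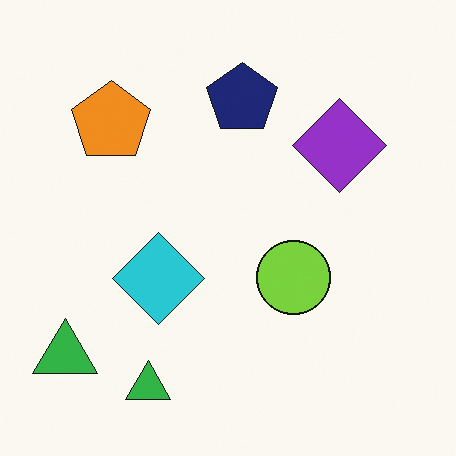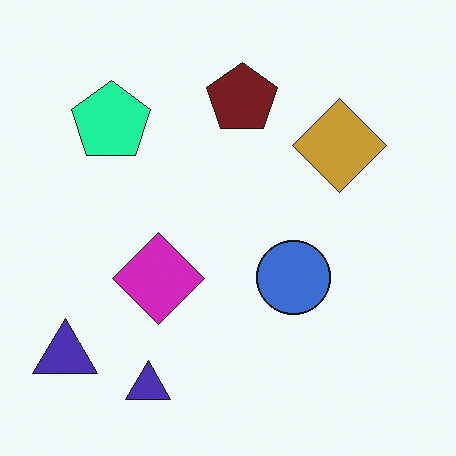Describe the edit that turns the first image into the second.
This is the original image hue-shifted noticeably.

Every shape's color has rotated by the same amount around the hue wheel — a uniform hue shift.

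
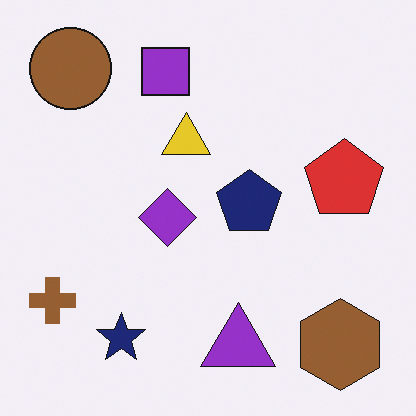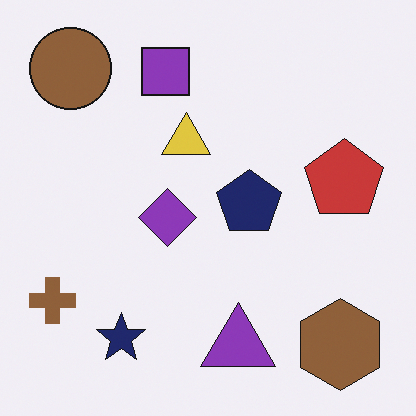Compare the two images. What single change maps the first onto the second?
The transformation is: slightly desaturated.

All colors are more muted and greyish — a global saturation change.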